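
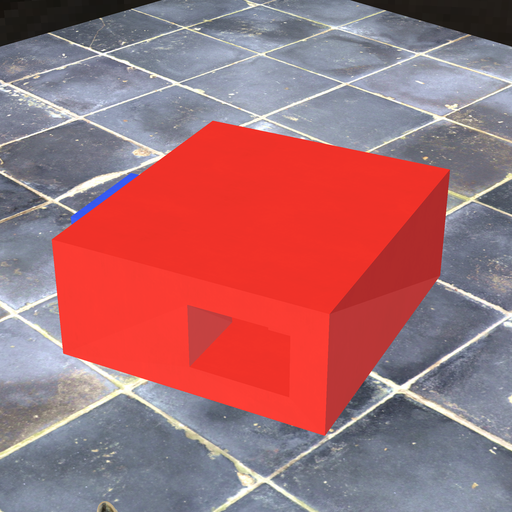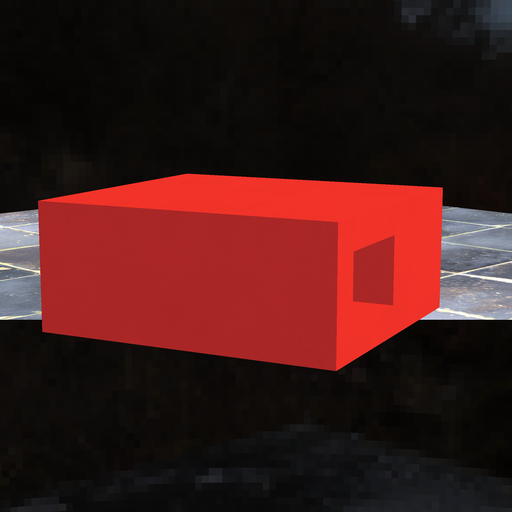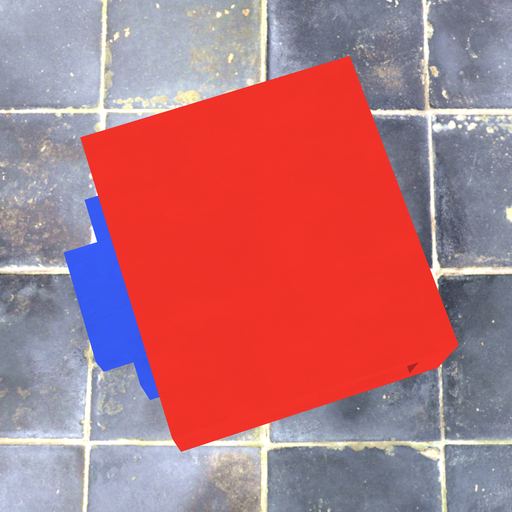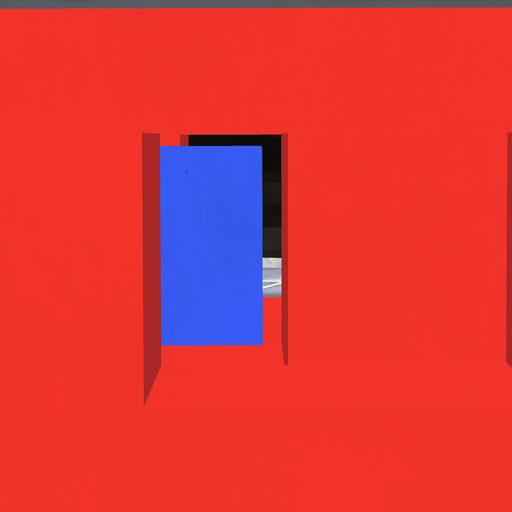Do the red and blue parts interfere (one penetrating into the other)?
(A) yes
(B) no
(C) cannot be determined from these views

(B) no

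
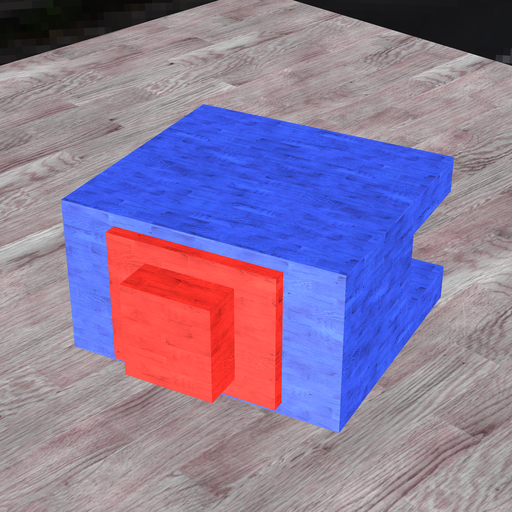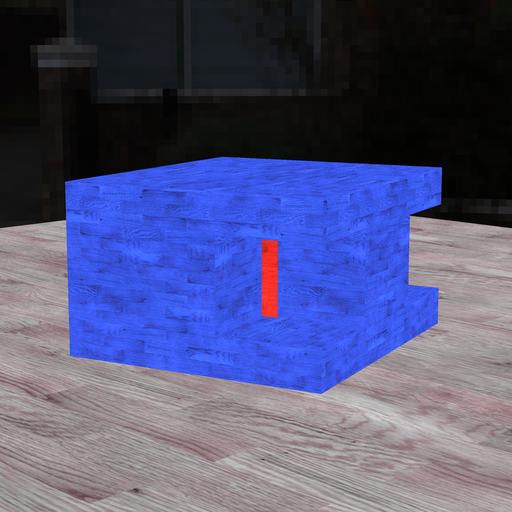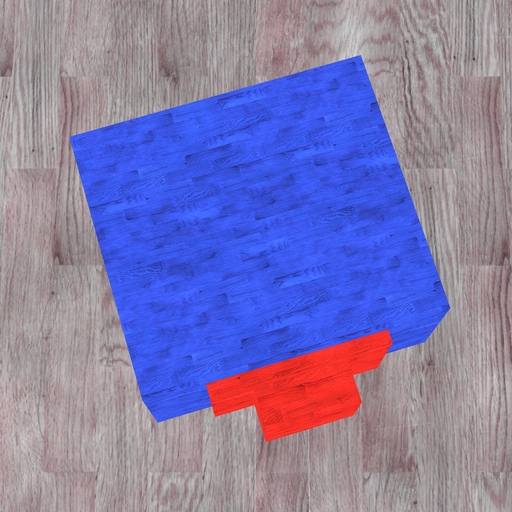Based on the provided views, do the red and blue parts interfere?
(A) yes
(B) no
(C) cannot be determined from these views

(C) cannot be determined from these views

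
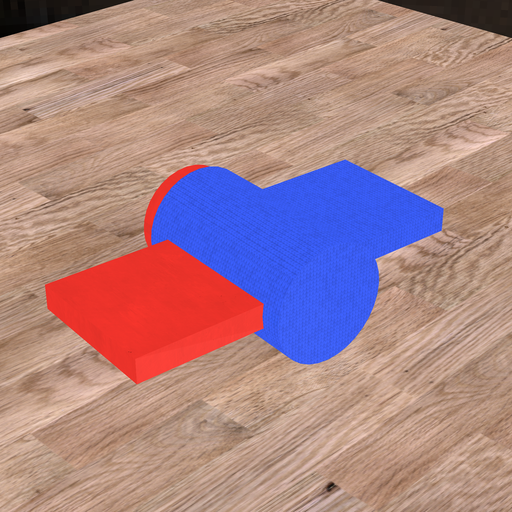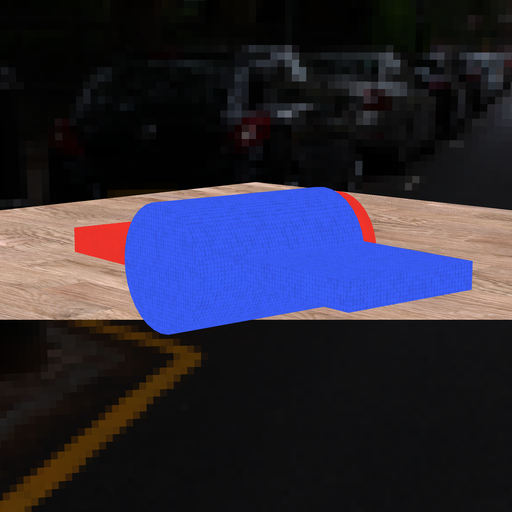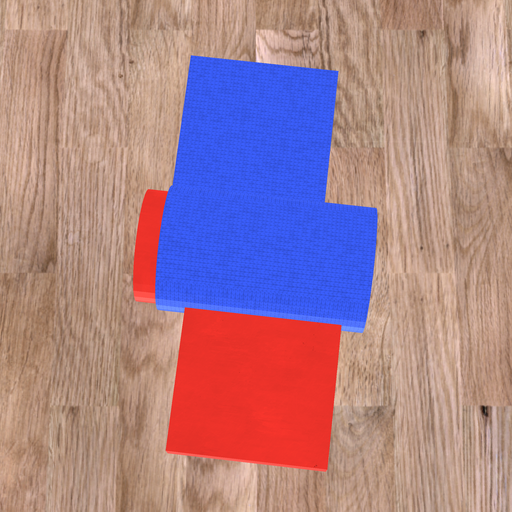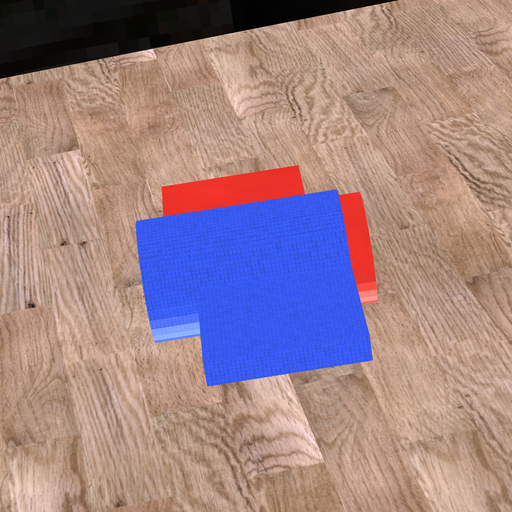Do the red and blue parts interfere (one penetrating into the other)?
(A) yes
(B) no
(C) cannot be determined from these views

(A) yes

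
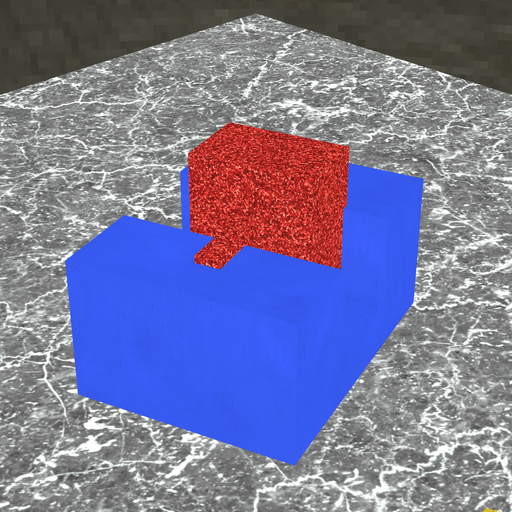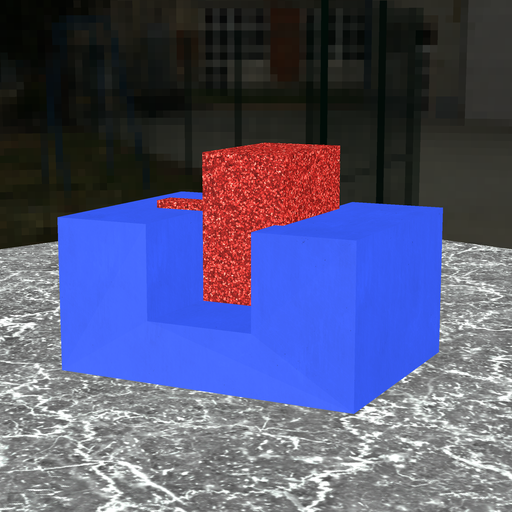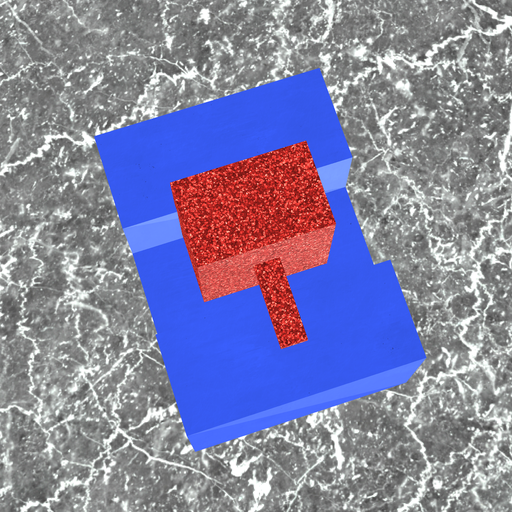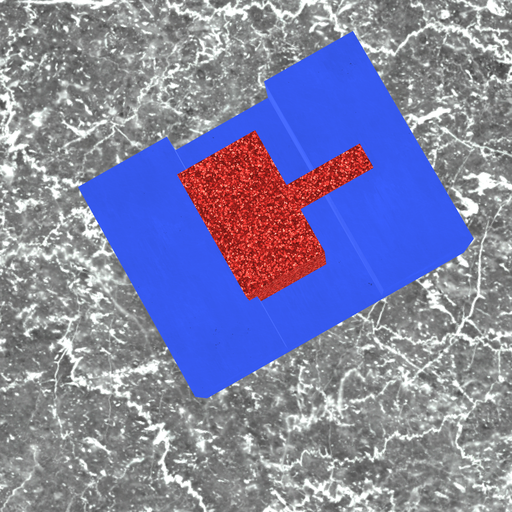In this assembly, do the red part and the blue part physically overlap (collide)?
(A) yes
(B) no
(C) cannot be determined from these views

(A) yes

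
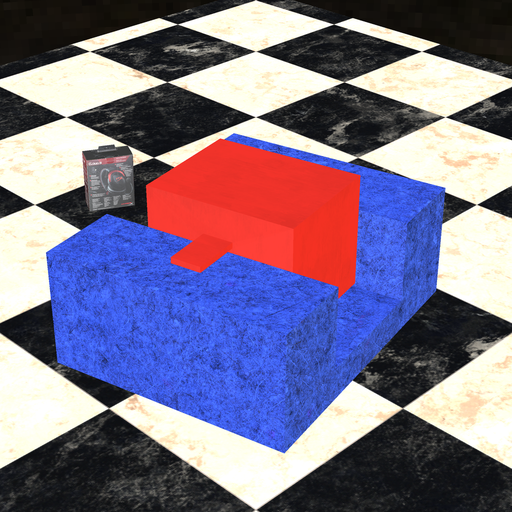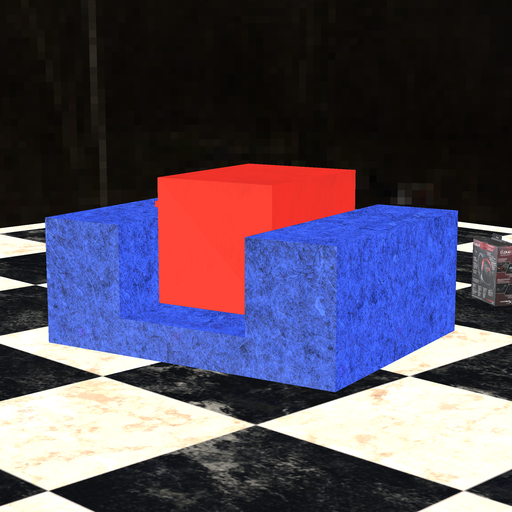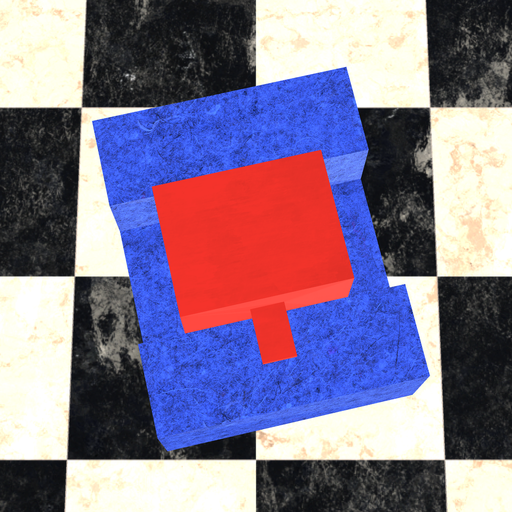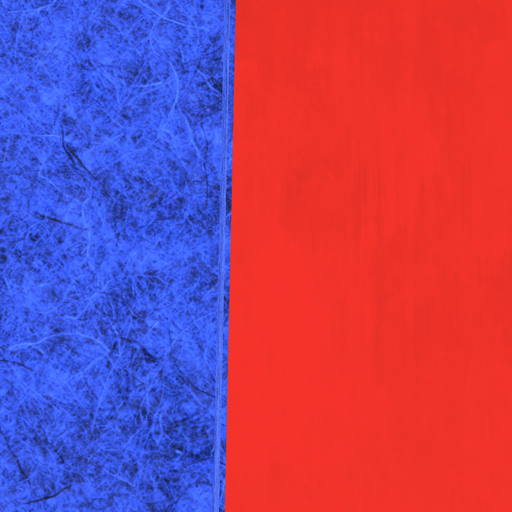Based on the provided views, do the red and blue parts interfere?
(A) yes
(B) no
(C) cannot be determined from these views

(B) no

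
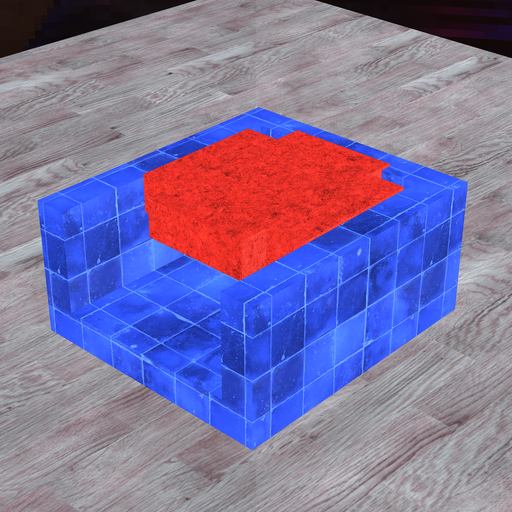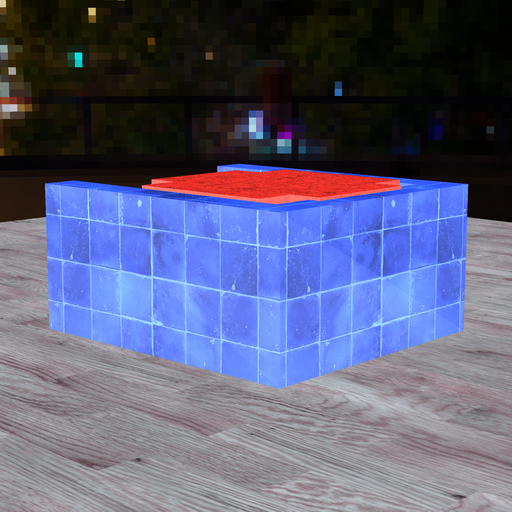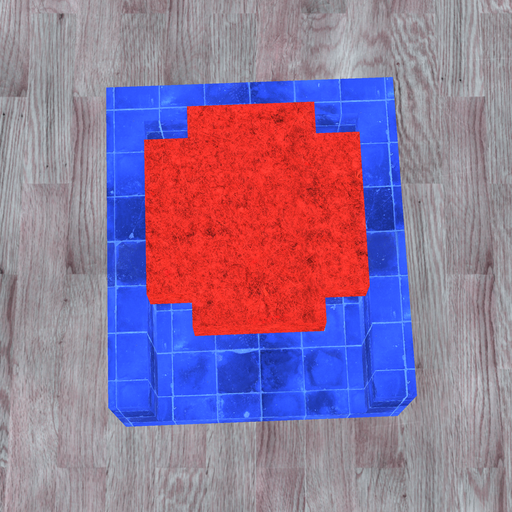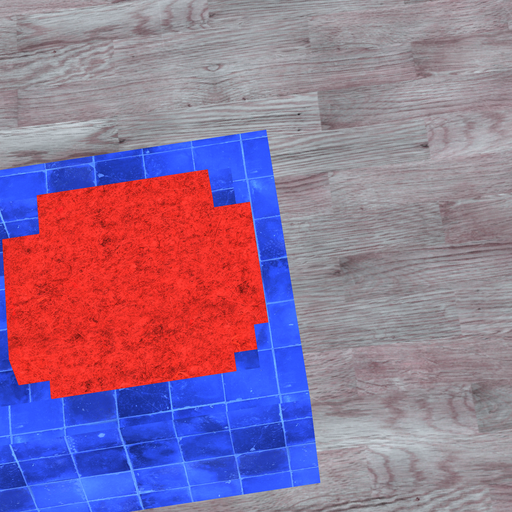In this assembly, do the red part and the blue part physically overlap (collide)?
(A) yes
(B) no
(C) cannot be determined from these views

(A) yes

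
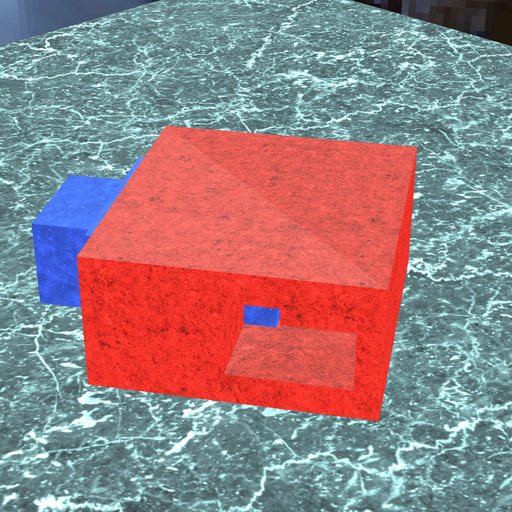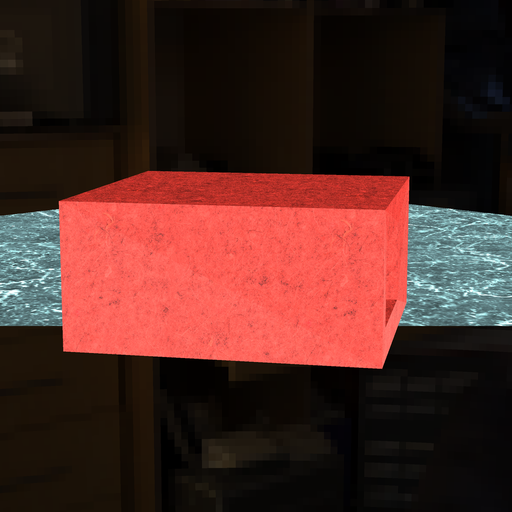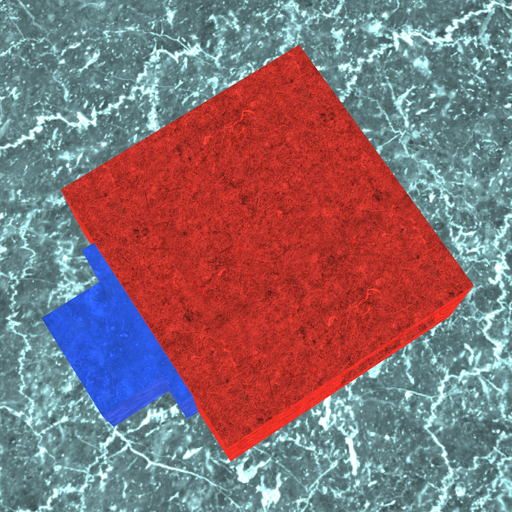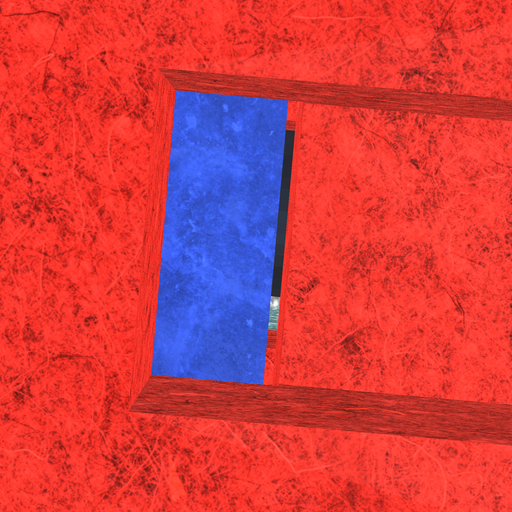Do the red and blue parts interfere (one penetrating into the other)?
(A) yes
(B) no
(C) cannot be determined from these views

(B) no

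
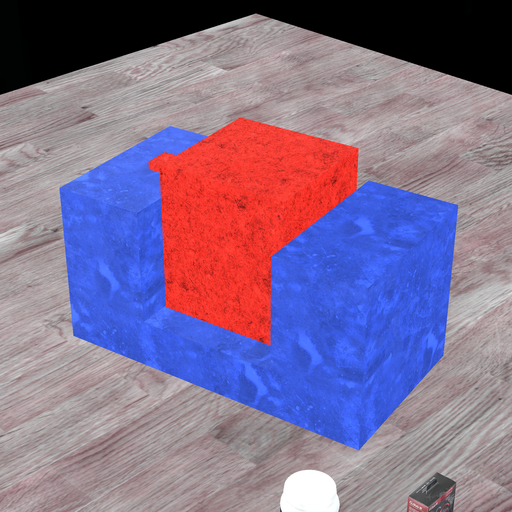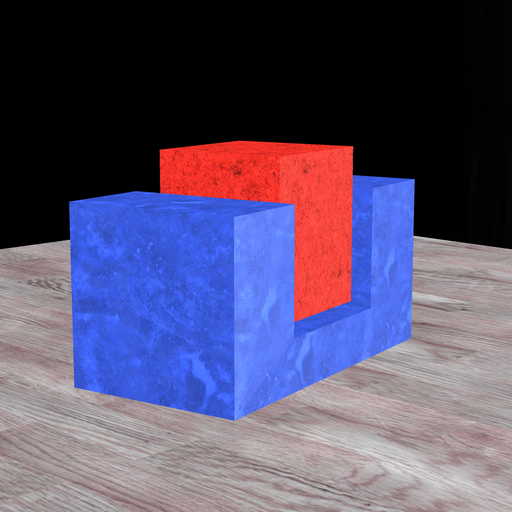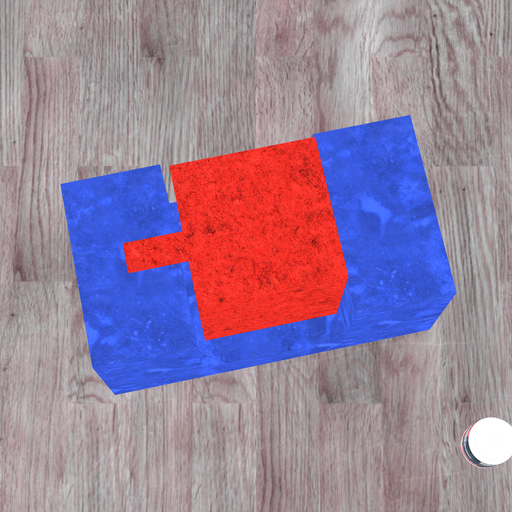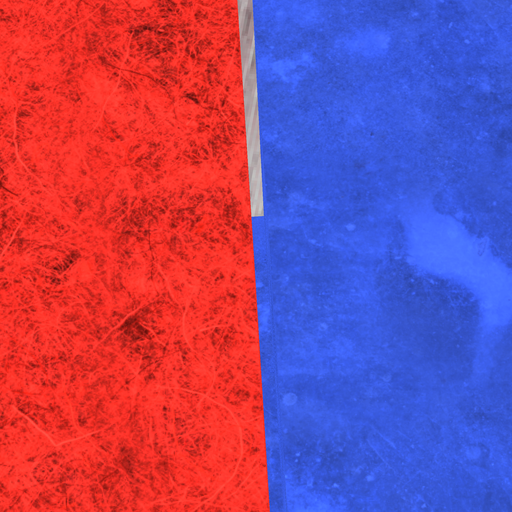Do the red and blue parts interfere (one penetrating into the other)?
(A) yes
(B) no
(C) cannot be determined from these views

(B) no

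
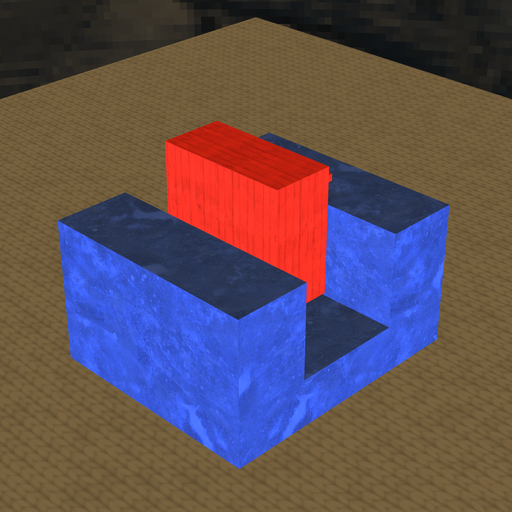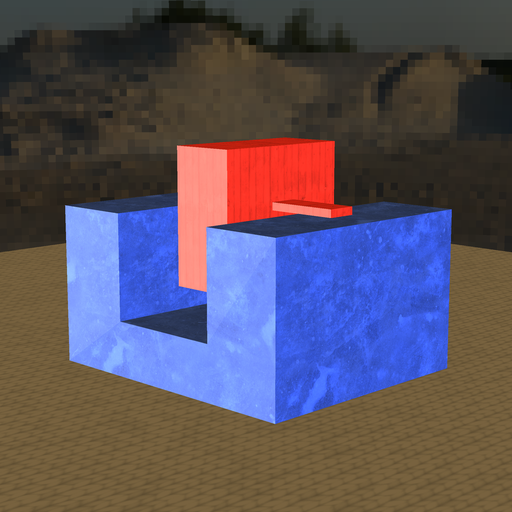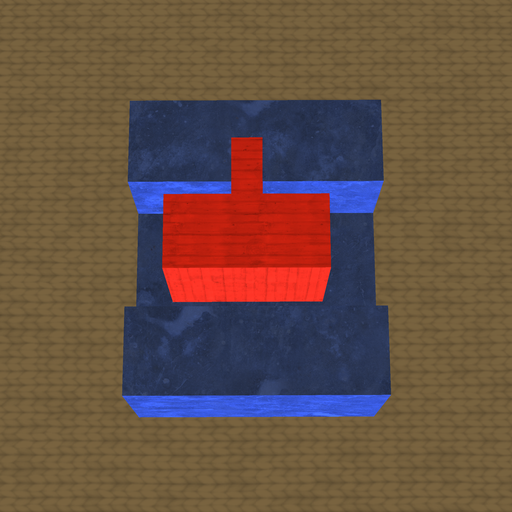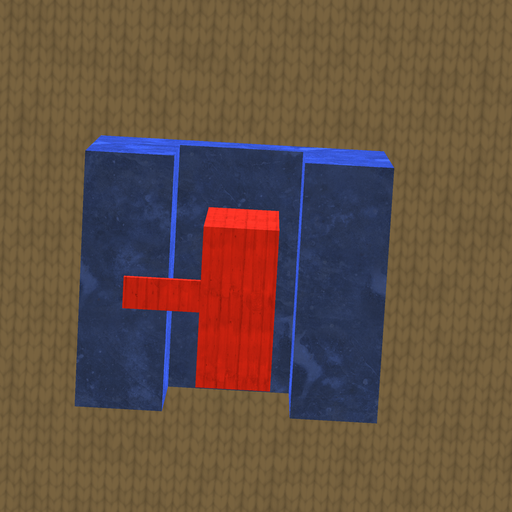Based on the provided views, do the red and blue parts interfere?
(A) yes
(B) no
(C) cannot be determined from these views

(B) no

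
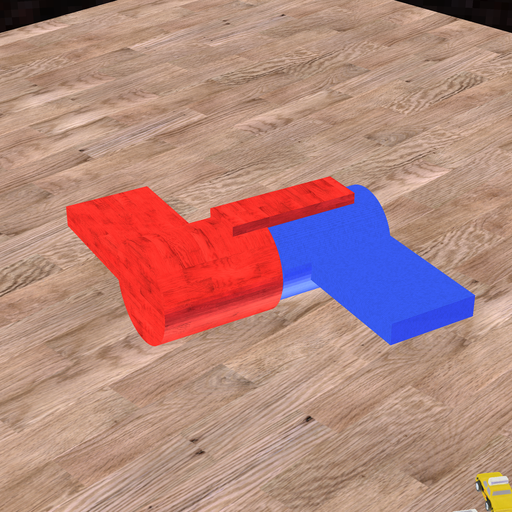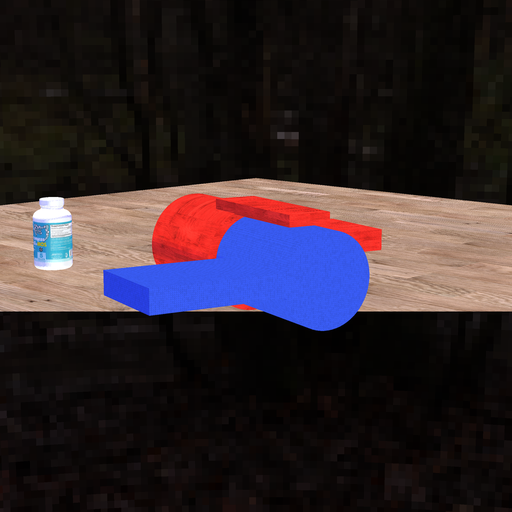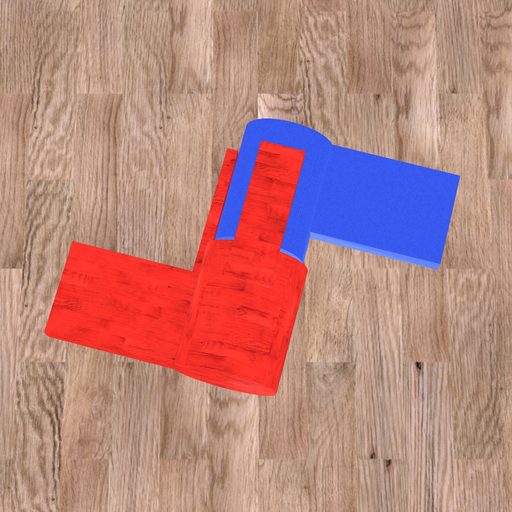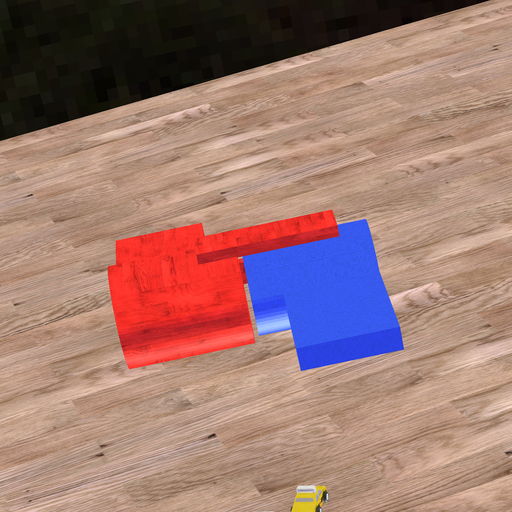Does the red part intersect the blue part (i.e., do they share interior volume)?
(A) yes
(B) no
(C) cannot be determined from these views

(B) no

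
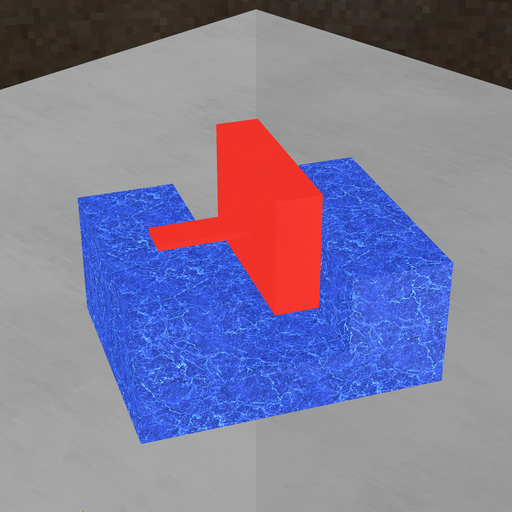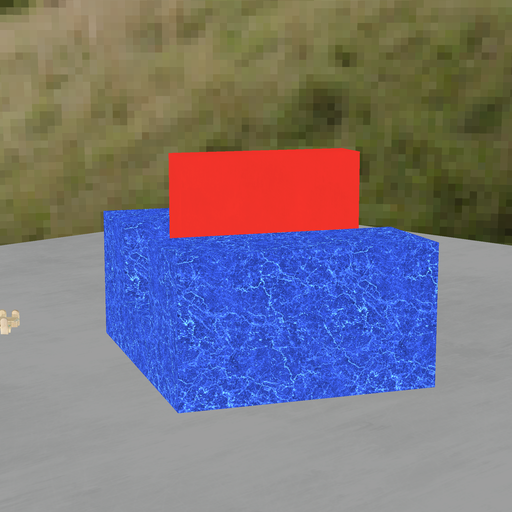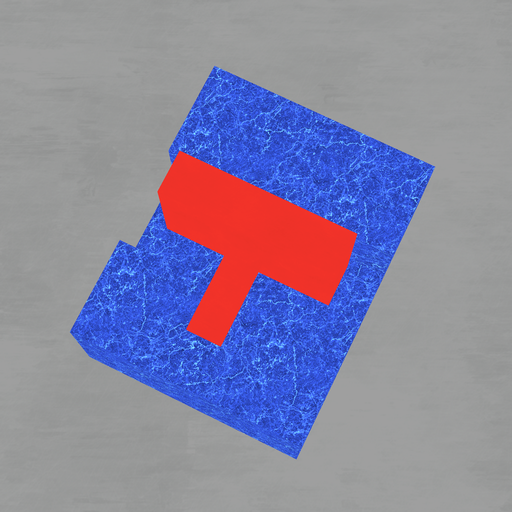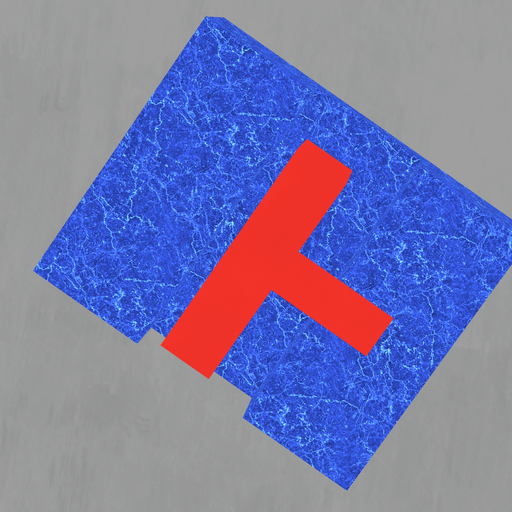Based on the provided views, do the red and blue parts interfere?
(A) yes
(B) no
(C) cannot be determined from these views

(B) no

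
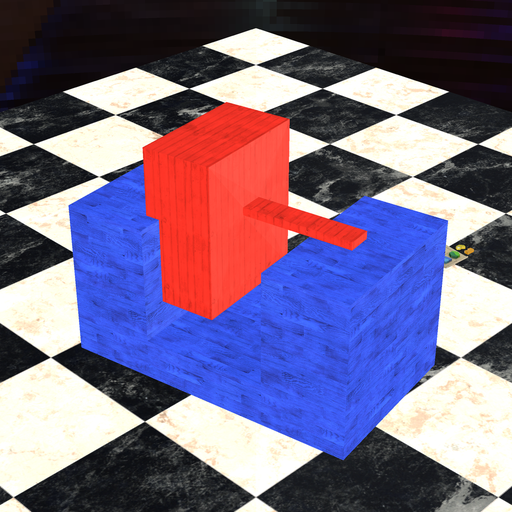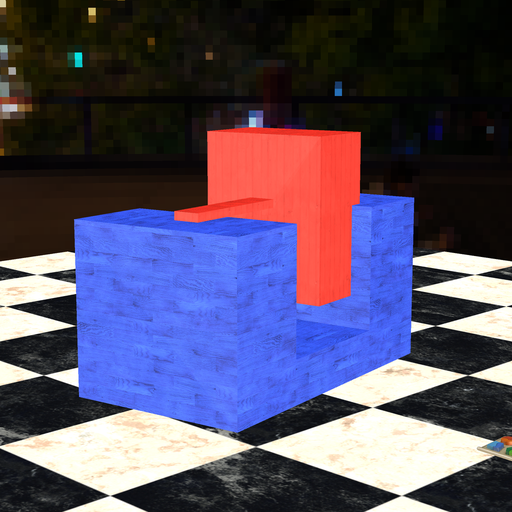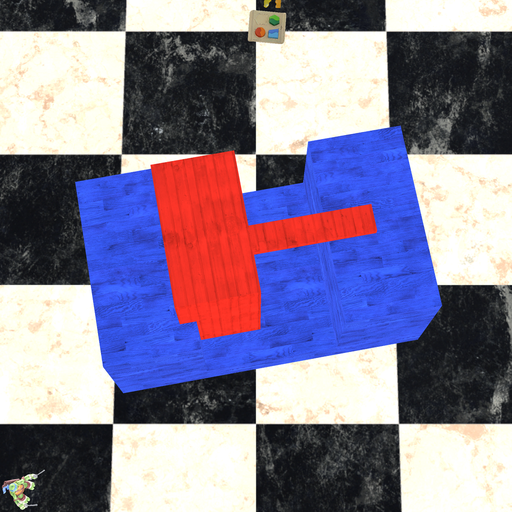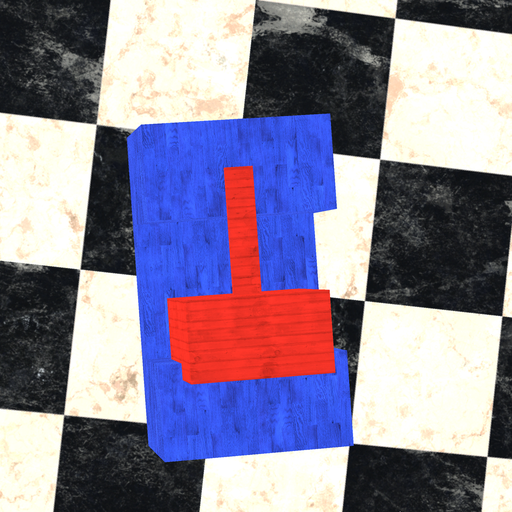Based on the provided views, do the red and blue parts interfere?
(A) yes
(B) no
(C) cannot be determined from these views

(A) yes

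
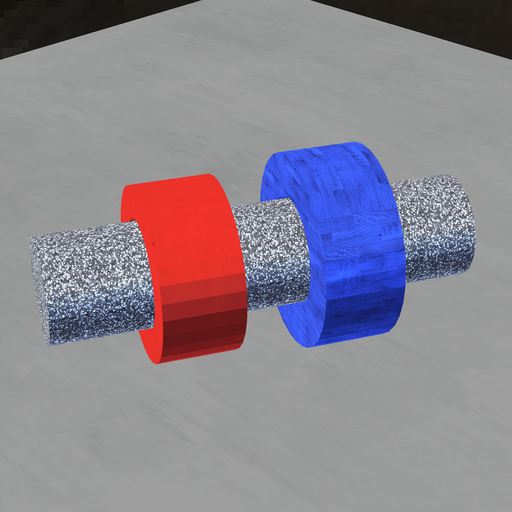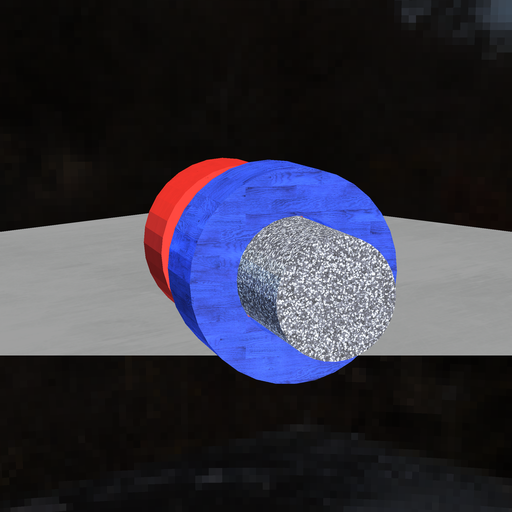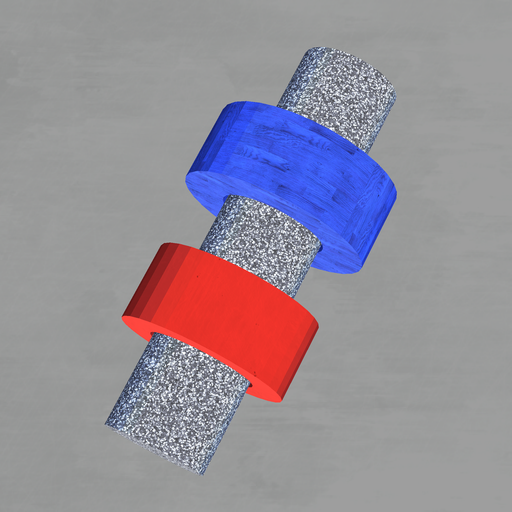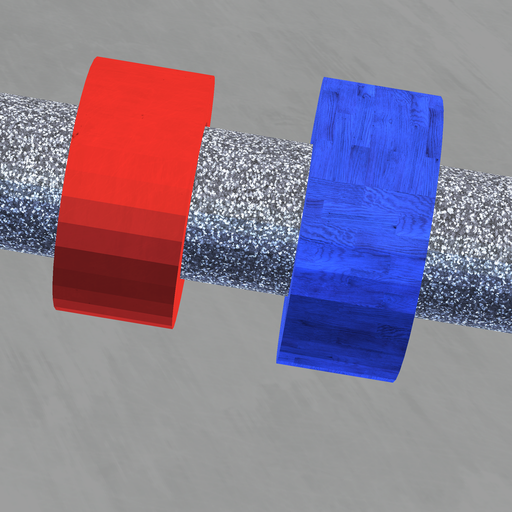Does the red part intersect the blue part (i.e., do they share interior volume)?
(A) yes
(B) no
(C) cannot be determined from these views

(B) no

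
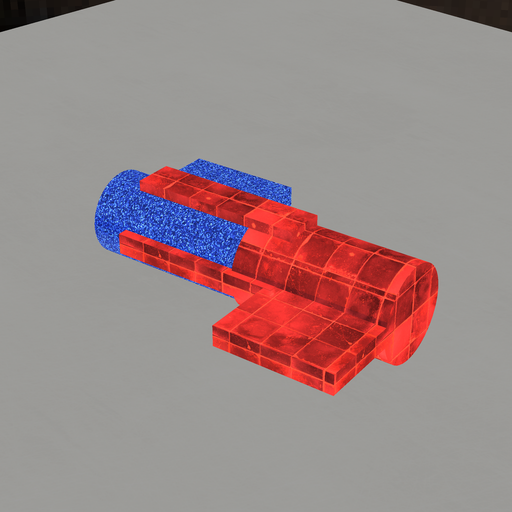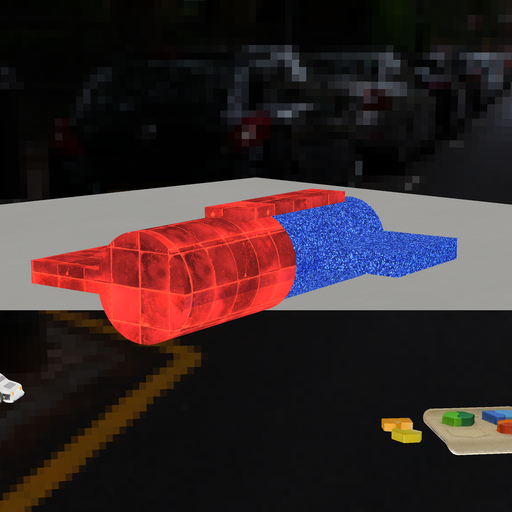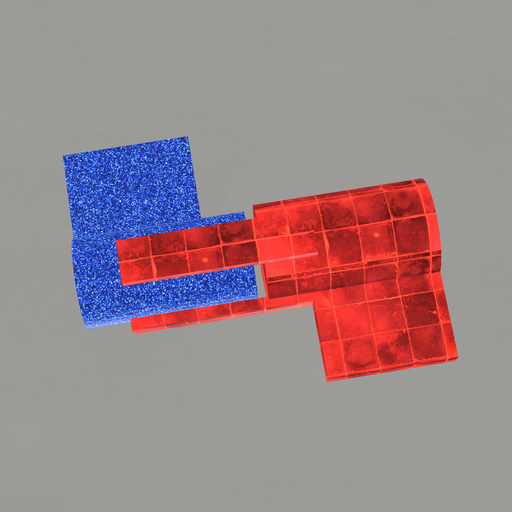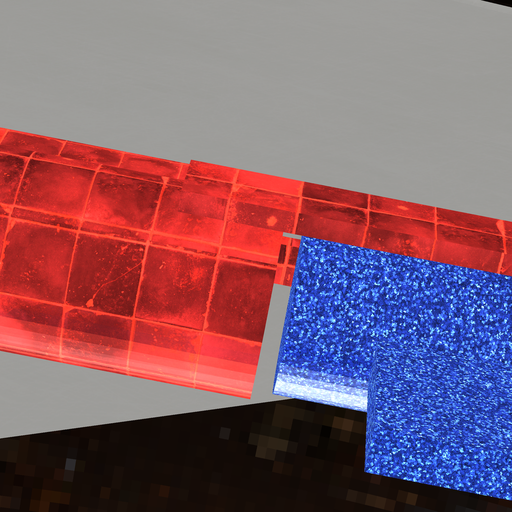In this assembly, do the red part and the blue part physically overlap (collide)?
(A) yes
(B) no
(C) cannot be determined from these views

(B) no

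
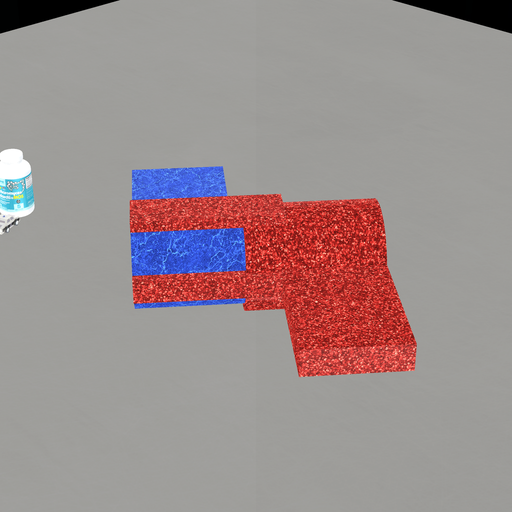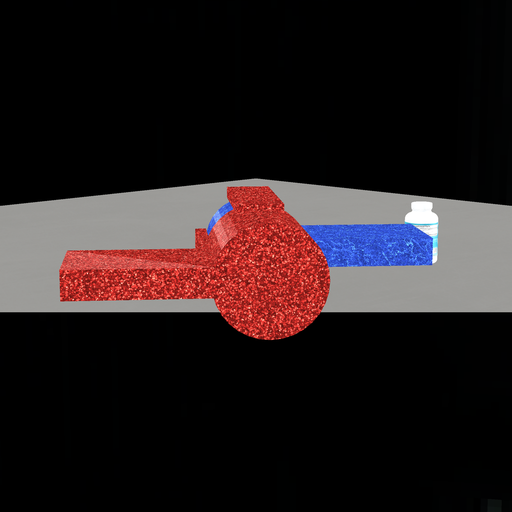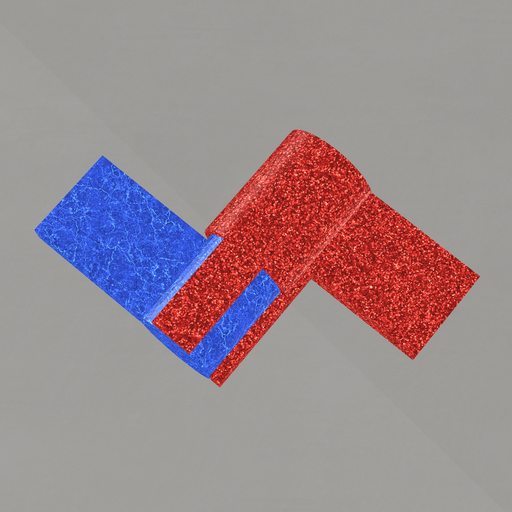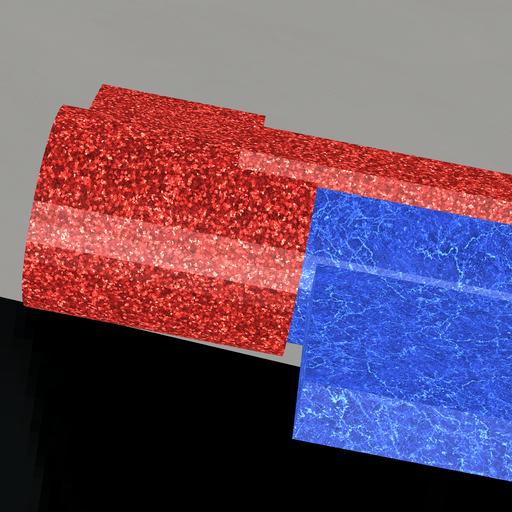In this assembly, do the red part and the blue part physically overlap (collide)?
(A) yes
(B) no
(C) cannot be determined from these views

(A) yes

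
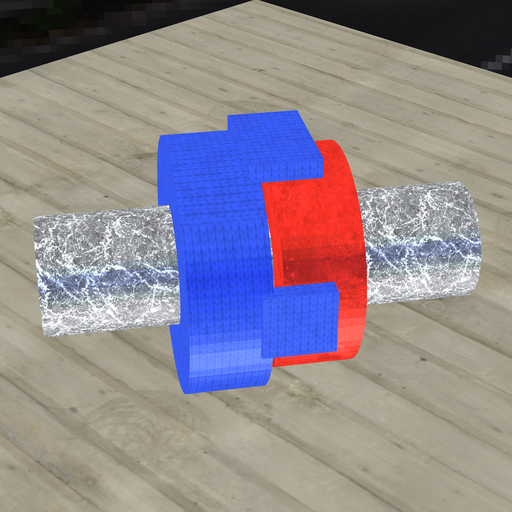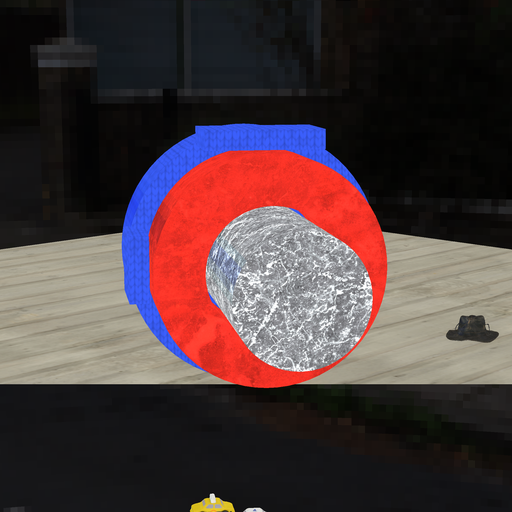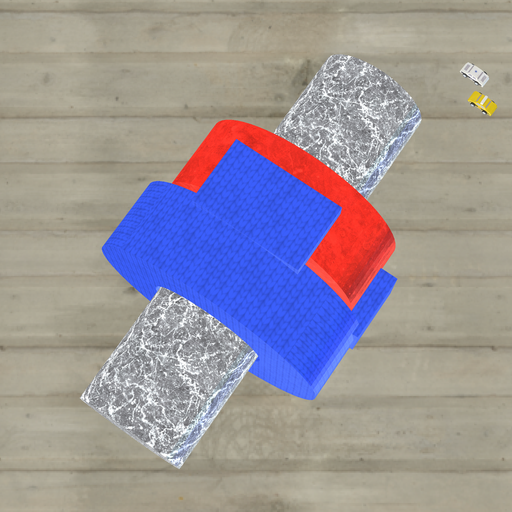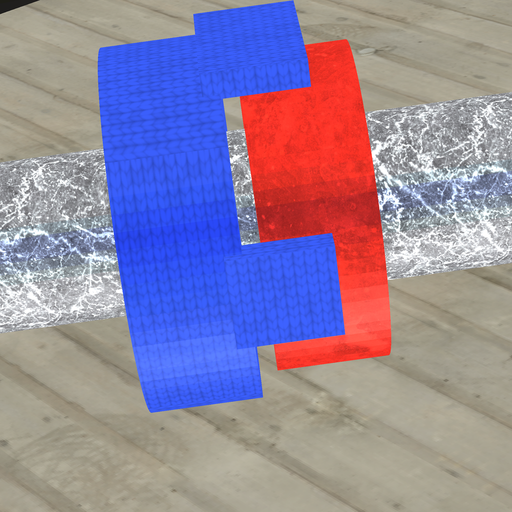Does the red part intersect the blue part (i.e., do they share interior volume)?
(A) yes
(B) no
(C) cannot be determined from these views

(B) no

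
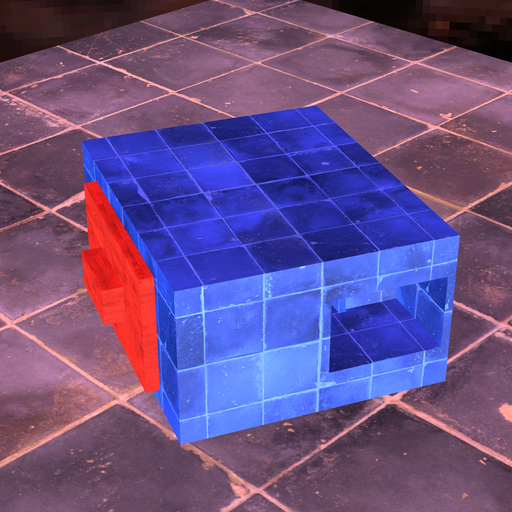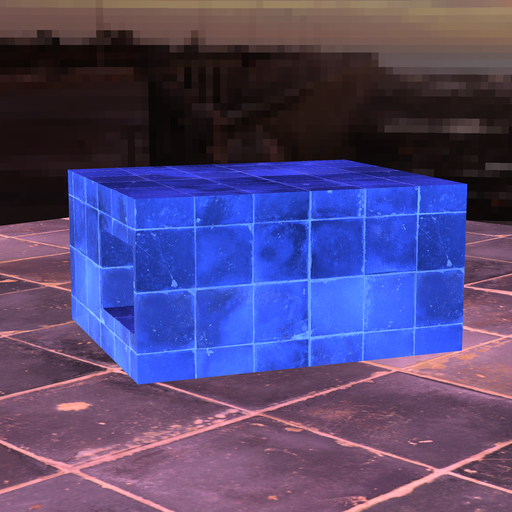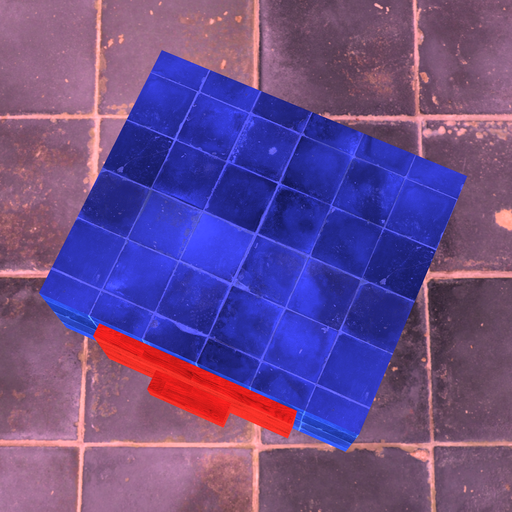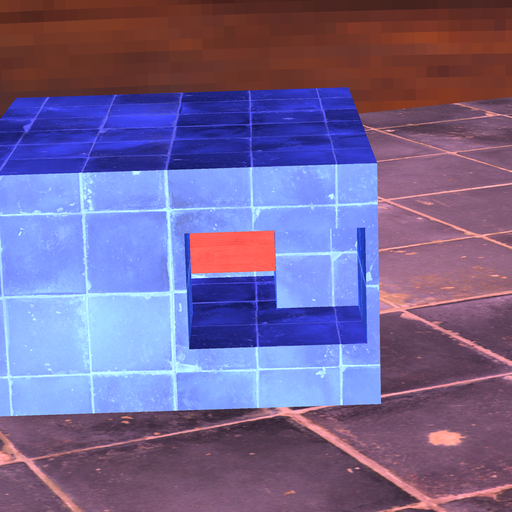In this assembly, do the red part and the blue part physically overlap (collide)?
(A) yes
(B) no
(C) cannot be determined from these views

(A) yes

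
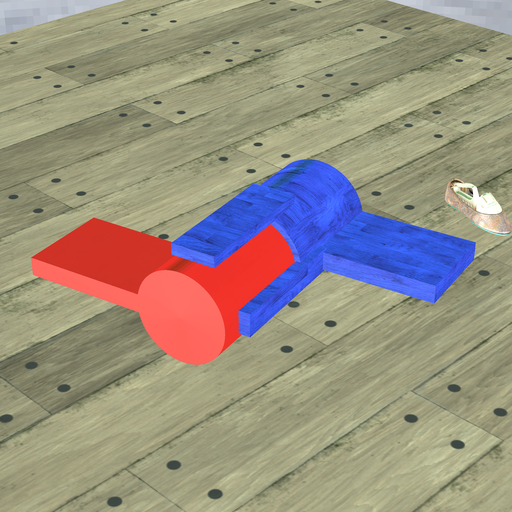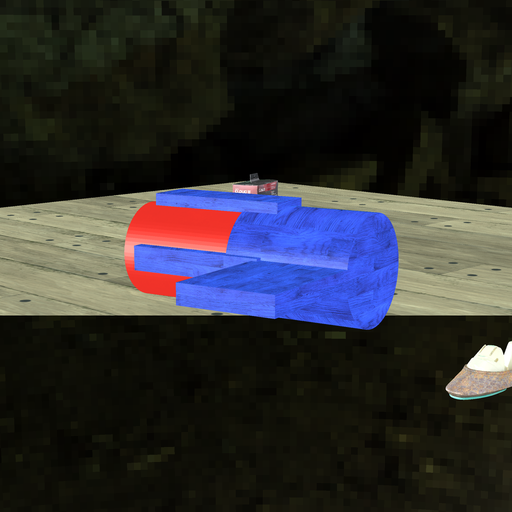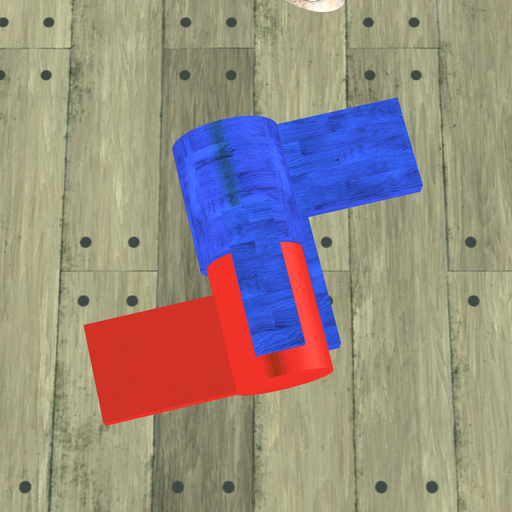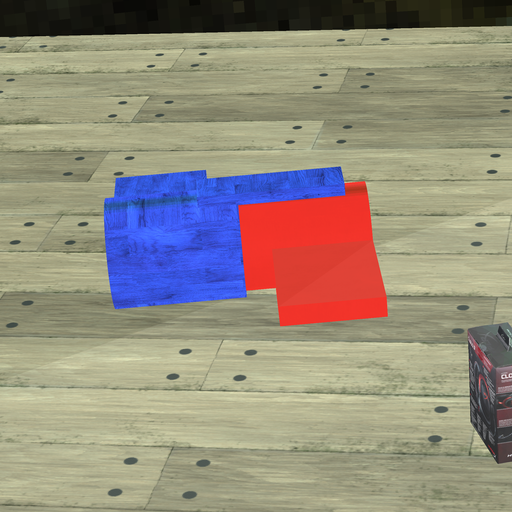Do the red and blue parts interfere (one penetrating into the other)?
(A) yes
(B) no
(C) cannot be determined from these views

(A) yes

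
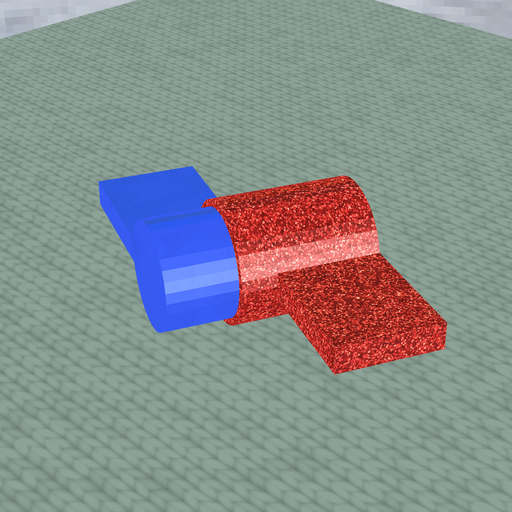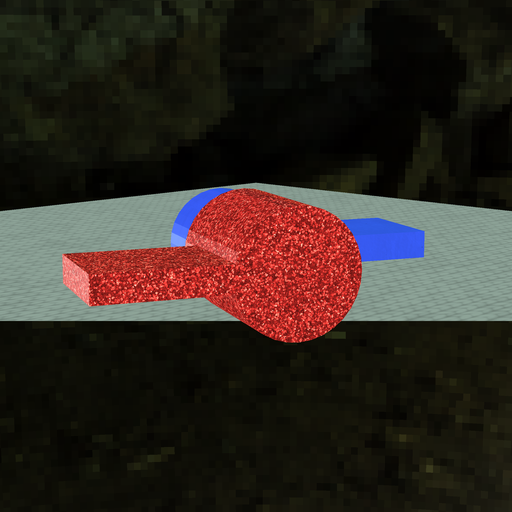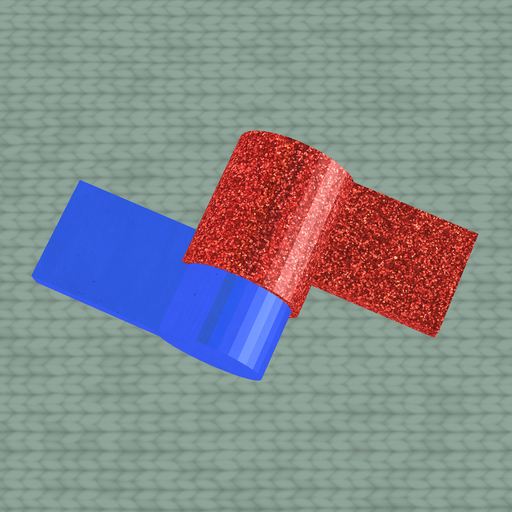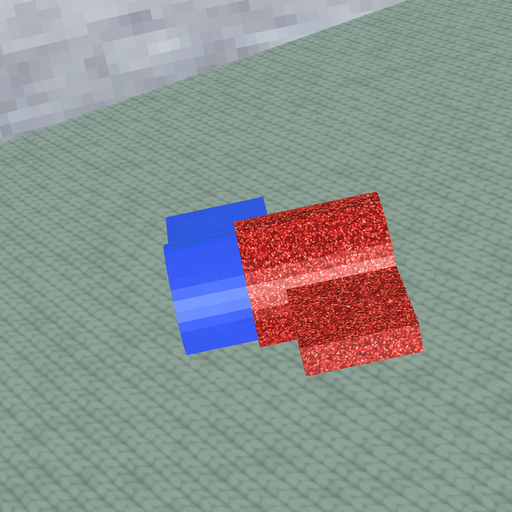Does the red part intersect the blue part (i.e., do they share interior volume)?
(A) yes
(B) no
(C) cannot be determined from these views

(A) yes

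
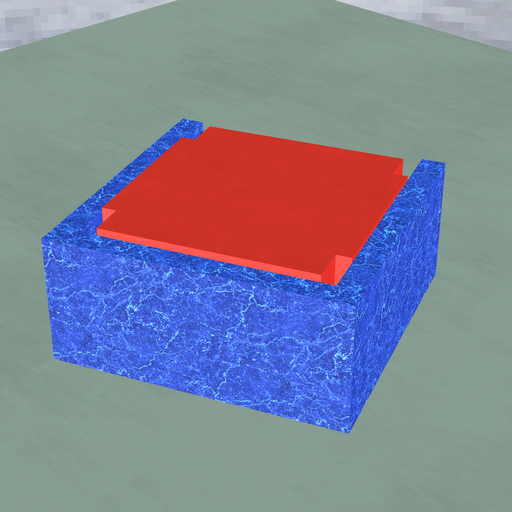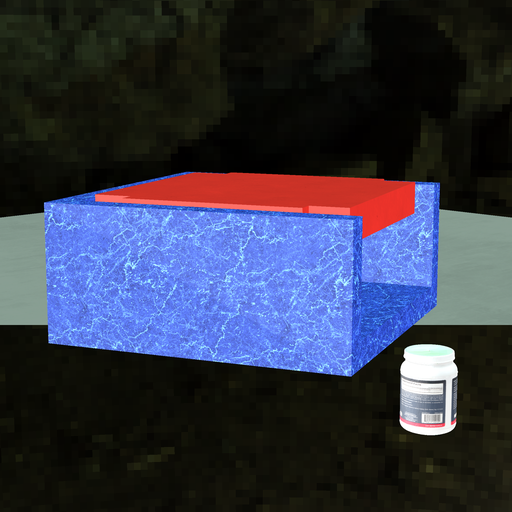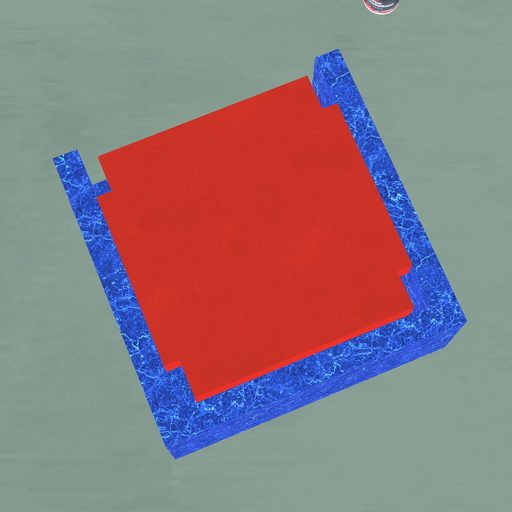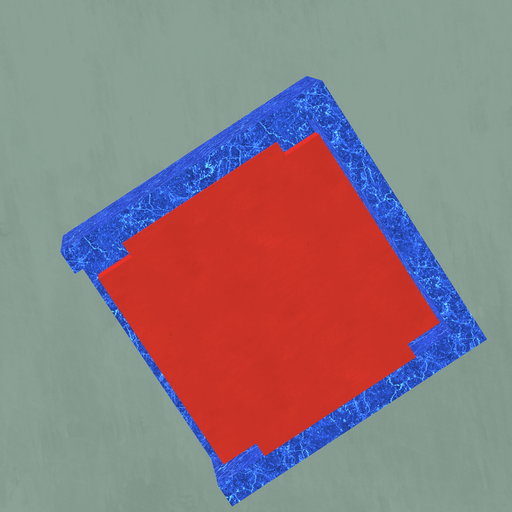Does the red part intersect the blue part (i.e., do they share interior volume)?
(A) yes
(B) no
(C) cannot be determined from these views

(B) no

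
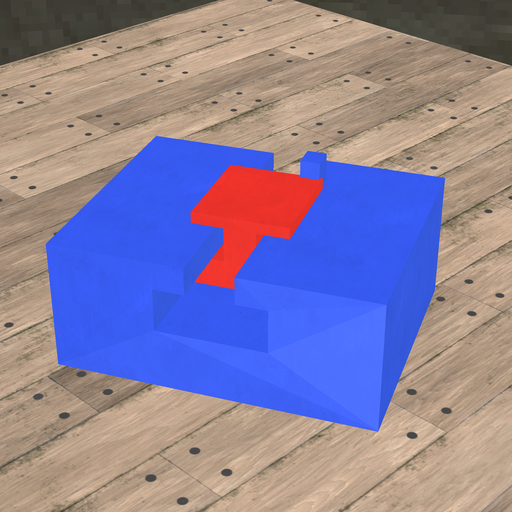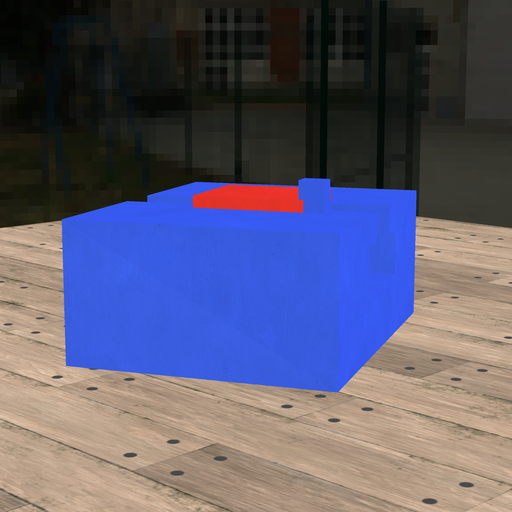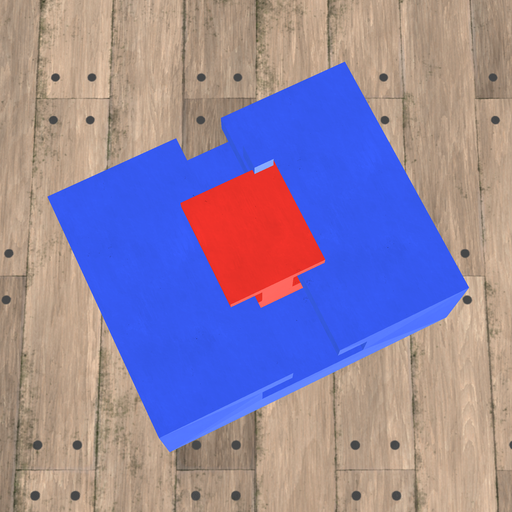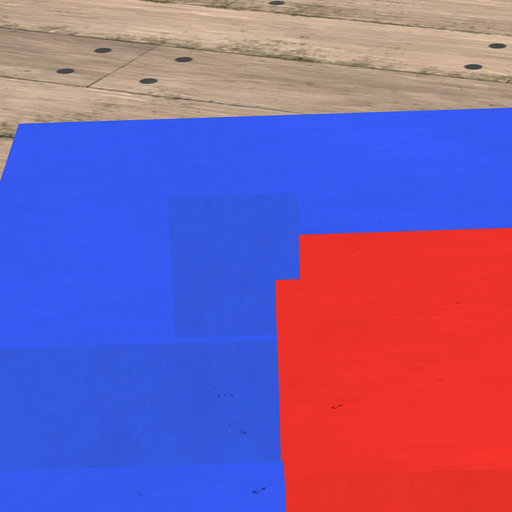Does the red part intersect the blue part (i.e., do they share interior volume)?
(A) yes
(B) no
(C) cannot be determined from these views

(A) yes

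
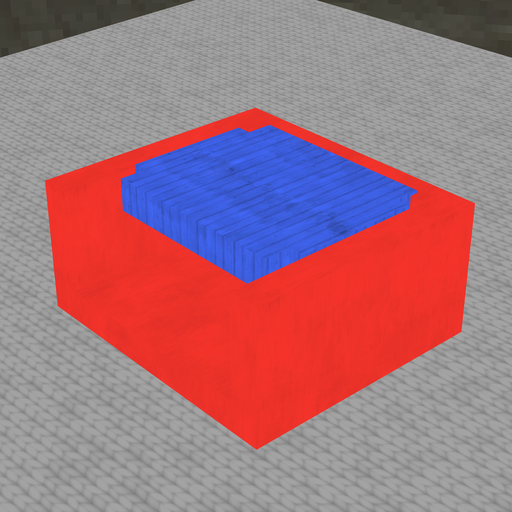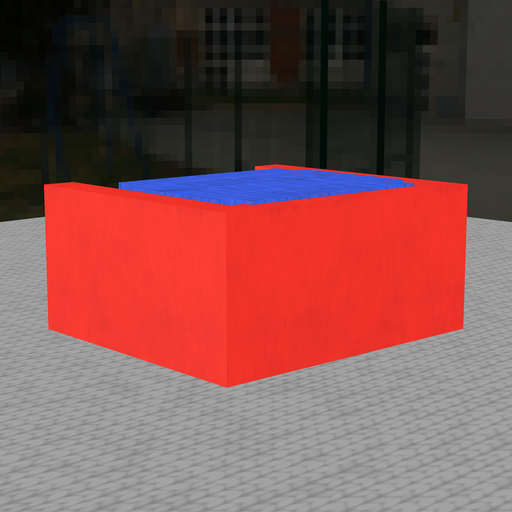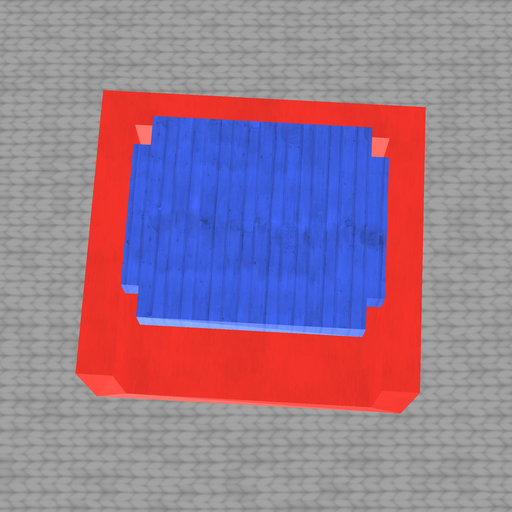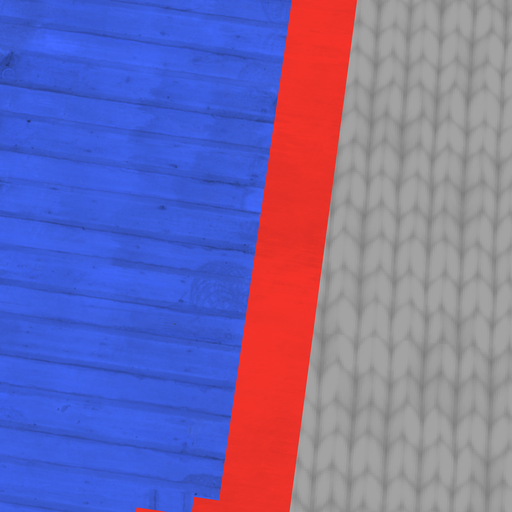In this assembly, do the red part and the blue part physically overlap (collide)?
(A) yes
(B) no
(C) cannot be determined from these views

(A) yes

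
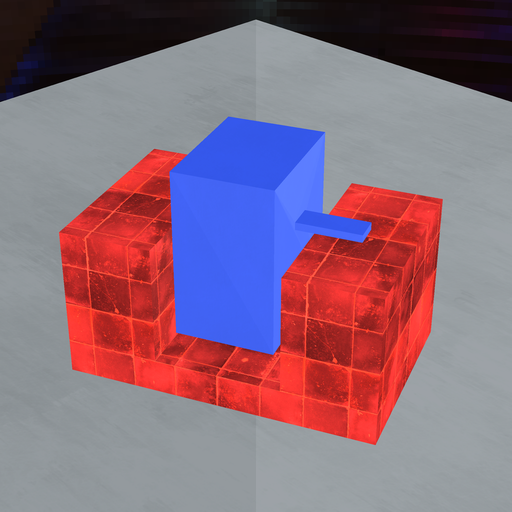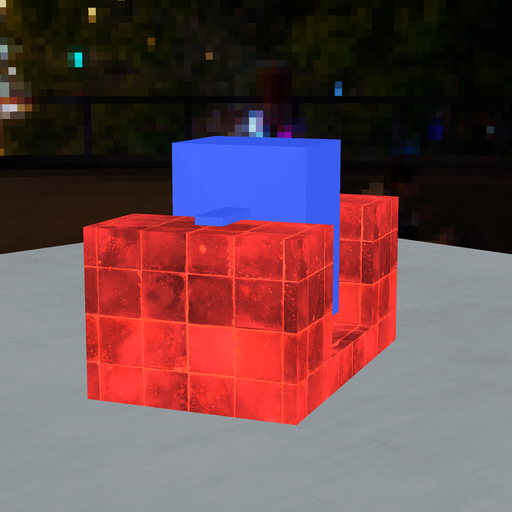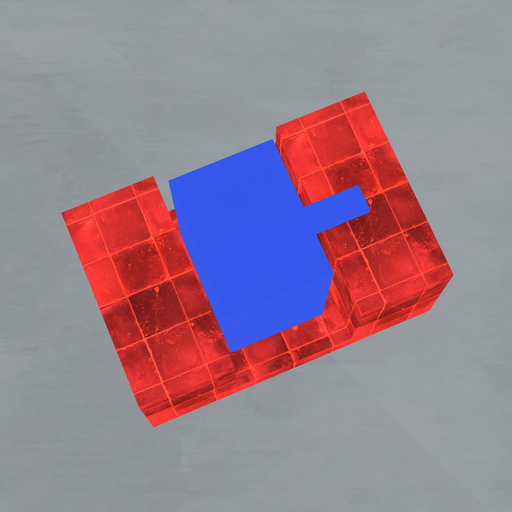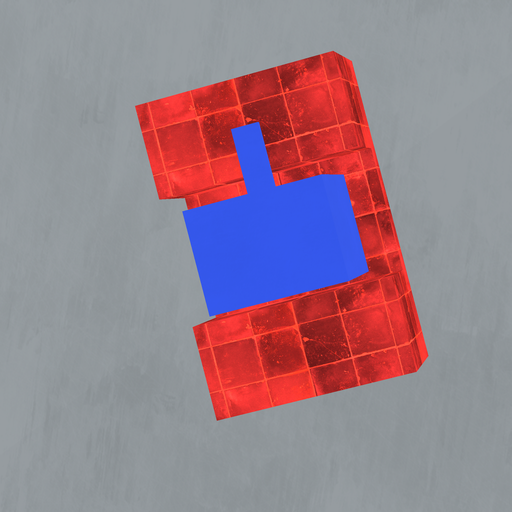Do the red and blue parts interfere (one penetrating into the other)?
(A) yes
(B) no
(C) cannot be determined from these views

(B) no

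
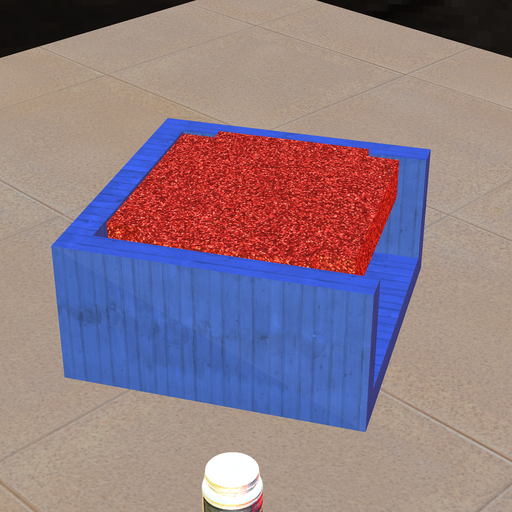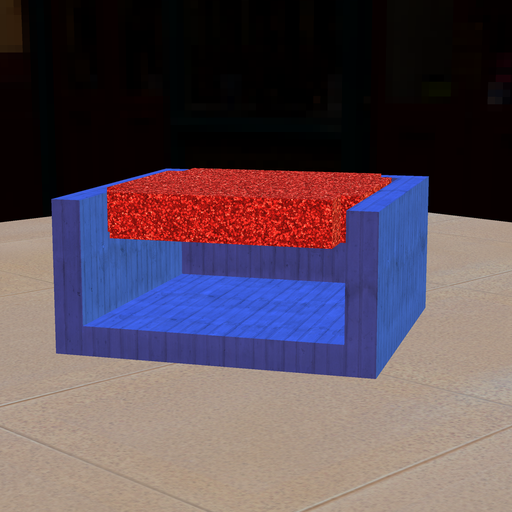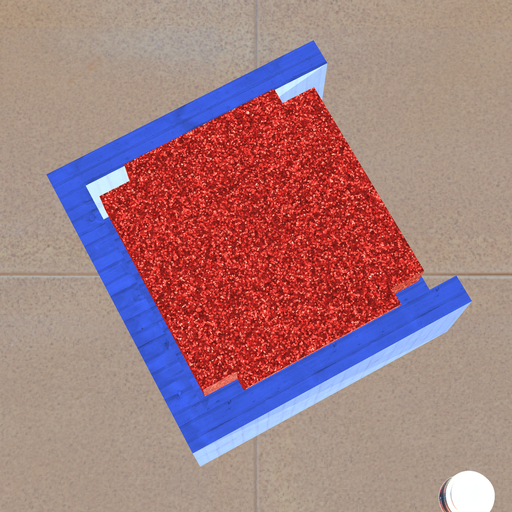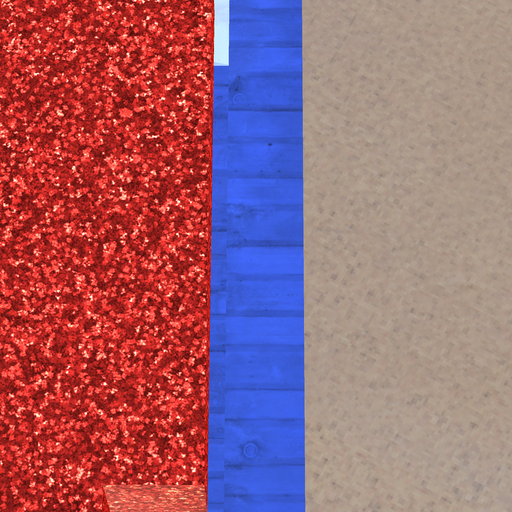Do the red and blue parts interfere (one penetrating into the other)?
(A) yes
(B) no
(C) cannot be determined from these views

(B) no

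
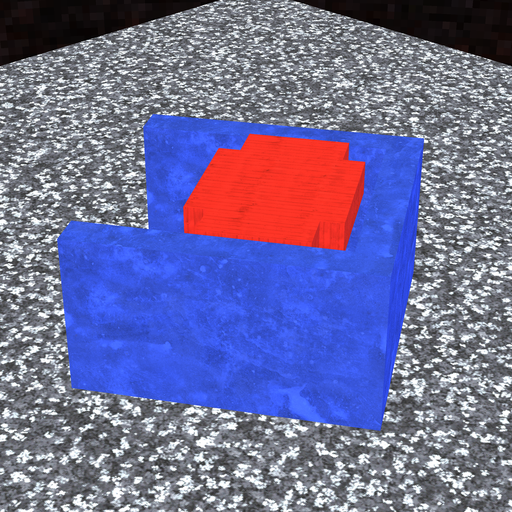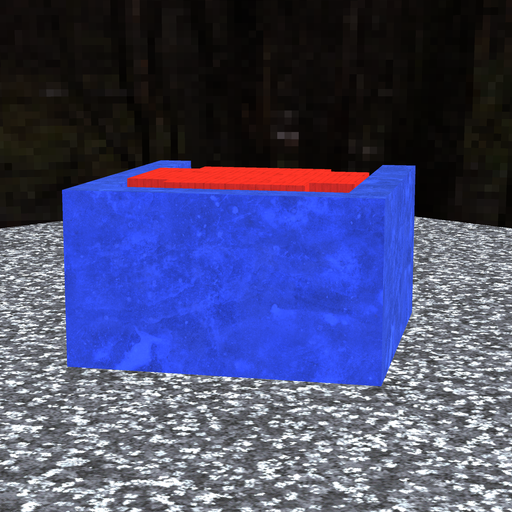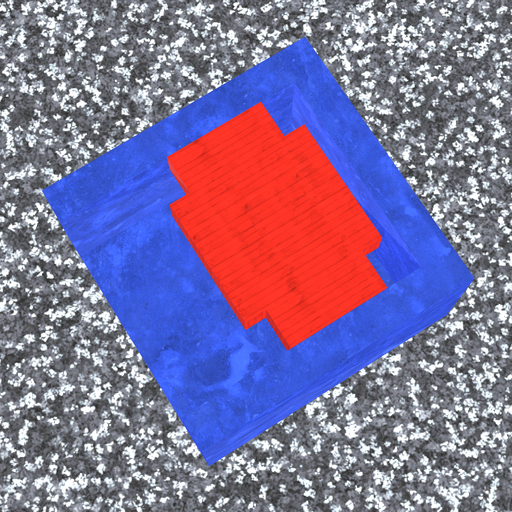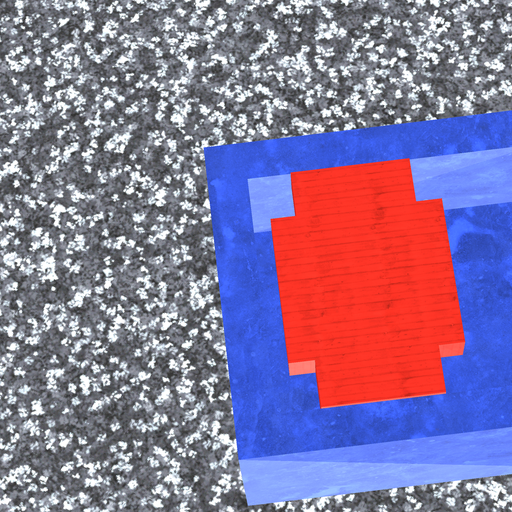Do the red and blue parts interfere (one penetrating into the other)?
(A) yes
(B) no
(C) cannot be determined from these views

(B) no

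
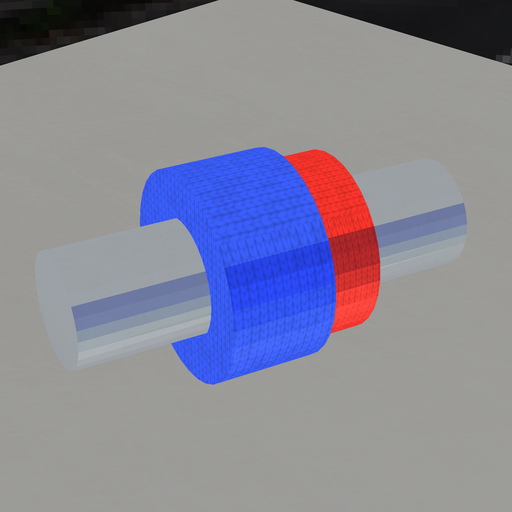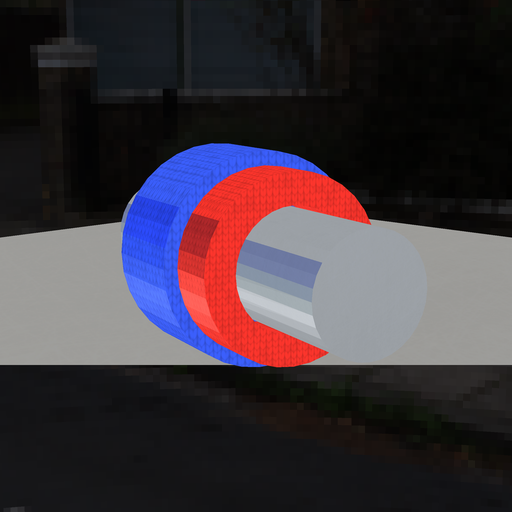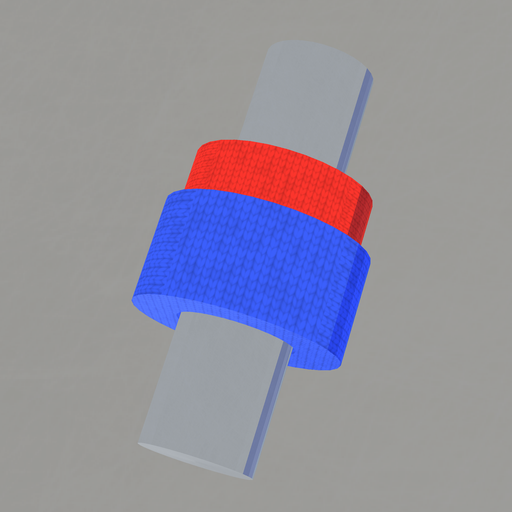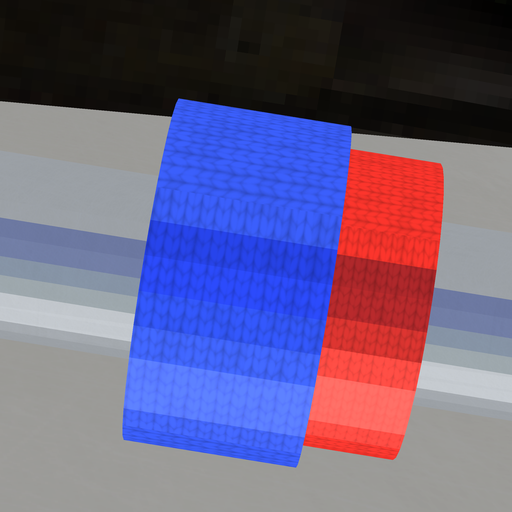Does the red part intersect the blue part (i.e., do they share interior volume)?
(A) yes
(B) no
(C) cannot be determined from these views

(A) yes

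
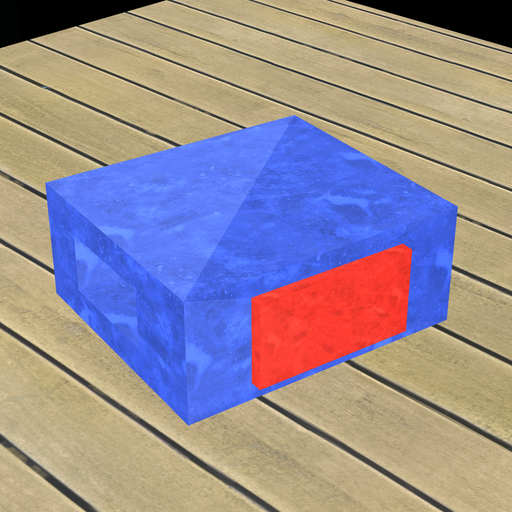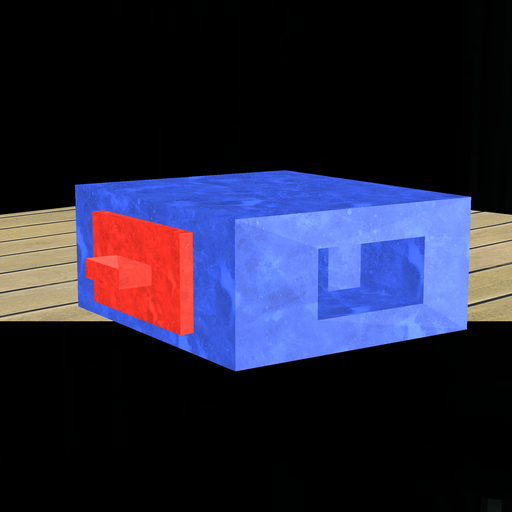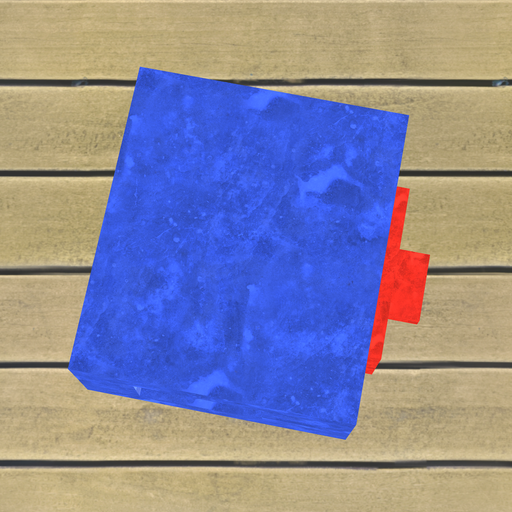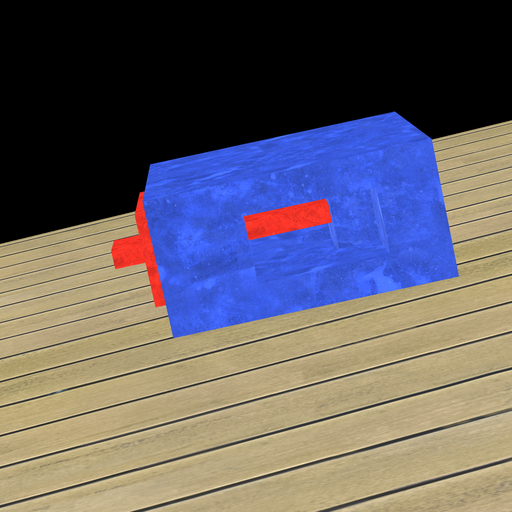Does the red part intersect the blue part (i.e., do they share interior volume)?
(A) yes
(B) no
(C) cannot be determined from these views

(A) yes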